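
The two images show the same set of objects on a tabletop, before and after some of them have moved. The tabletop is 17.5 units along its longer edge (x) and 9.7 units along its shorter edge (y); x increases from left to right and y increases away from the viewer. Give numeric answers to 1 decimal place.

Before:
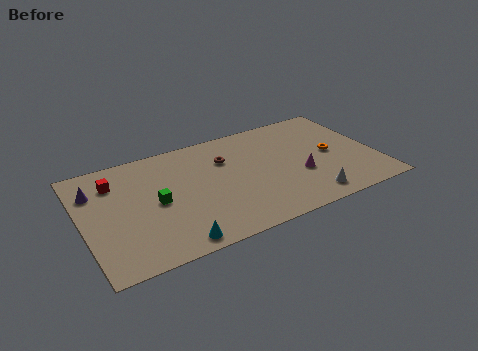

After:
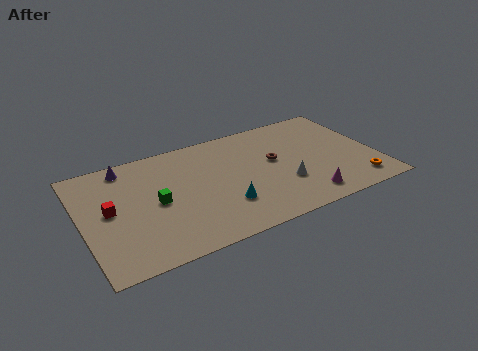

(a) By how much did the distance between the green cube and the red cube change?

-0.8

The distance was about 3.5 in the first image and 2.7 in the second, so they moved 0.8 units closer together.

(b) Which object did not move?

the green cube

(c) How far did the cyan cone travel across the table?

3.7

The cyan cone was near (4.9, 1.0) before and (8.1, 2.8) after, so it travelled √(3.2² + 1.8²) ≈ 3.7 units.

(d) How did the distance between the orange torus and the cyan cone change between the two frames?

-2.7

They were about 10.7 units apart before and 8.0 after — 2.7 units closer together.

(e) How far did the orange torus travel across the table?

3.4

The orange torus moved from about (14.9, 4.8) to (16.0, 1.6), a distance of √(1.1² + 3.2²) ≈ 3.4.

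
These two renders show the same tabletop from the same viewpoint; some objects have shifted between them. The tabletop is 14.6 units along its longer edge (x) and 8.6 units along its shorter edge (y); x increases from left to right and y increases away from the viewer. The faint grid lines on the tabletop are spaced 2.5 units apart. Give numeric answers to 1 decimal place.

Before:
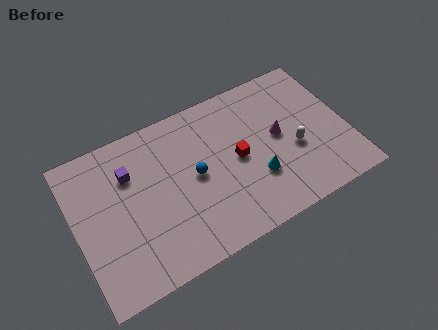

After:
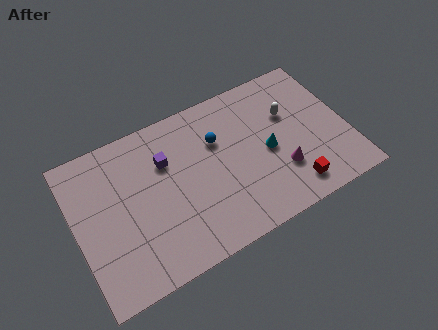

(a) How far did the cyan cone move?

1.4

From (9.5, 2.8) to (10.3, 4.0), the cyan cone covered √(0.8² + 1.2²) ≈ 1.4 units.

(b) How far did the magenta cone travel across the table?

2.0

From (11.0, 4.6) to (10.8, 2.6), the magenta cone covered √(0.2² + 2.0²) ≈ 2.0 units.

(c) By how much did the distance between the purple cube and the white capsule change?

-2.3

They were about 9.0 units apart before and 6.7 after — 2.3 units closer together.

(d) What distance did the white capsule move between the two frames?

2.1

The white capsule moved from about (11.7, 3.5) to (11.7, 5.6), a distance of √(0.0² + 2.1²) ≈ 2.1.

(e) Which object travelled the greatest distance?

the red cube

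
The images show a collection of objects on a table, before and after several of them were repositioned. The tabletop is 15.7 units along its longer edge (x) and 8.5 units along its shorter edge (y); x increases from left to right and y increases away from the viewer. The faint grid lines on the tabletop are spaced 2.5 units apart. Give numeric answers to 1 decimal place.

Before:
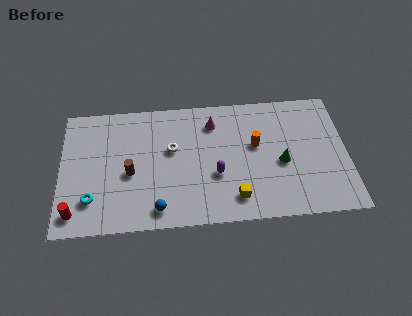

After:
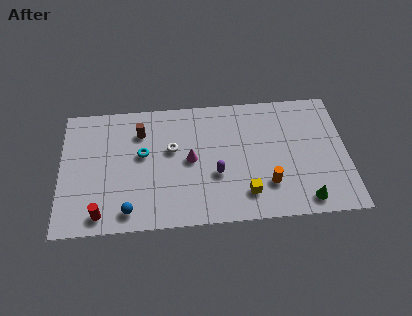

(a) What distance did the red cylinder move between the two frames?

1.4

From (0.8, 1.3) to (2.2, 1.1), the red cylinder covered √(1.4² + 0.2²) ≈ 1.4 units.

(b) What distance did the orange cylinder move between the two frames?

2.8

The orange cylinder was near (10.7, 5.0) before and (11.3, 2.3) after, so it travelled √(0.6² + 2.7²) ≈ 2.8 units.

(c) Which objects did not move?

the purple capsule and the white torus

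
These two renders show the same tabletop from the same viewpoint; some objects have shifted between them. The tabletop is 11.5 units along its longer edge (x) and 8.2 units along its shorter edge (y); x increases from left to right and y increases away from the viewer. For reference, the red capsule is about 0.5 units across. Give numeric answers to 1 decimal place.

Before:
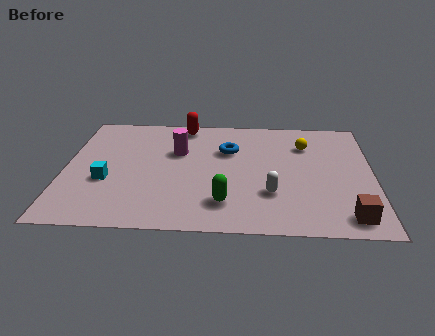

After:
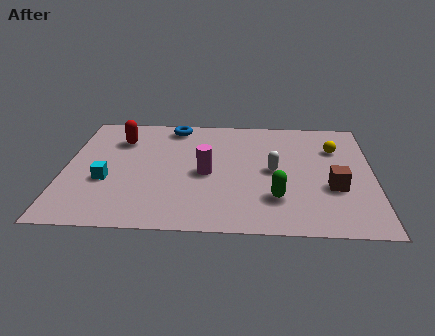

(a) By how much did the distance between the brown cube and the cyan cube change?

-0.7

They were about 9.1 units apart before and 8.4 after — 0.7 units closer together.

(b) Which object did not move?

the cyan cube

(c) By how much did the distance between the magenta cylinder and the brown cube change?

-2.8

The distance was about 7.6 in the first image and 4.8 in the second, so they moved 2.8 units closer together.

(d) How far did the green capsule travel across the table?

1.9

The green capsule was near (6.0, 1.8) before and (7.9, 2.2) after, so it travelled √(1.9² + 0.4²) ≈ 1.9 units.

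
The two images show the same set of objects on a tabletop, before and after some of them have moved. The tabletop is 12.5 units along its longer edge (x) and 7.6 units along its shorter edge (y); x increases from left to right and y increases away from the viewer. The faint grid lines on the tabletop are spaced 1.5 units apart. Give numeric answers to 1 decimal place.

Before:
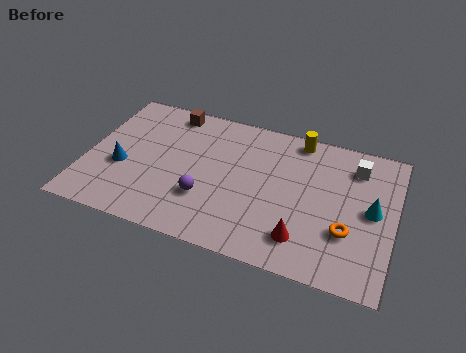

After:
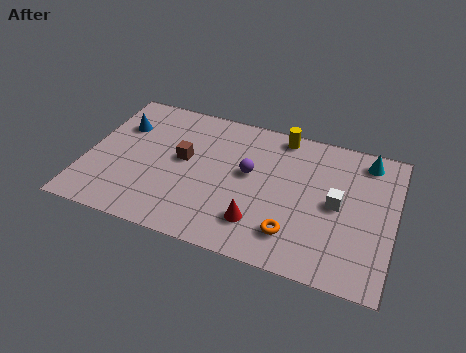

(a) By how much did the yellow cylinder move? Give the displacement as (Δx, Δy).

(-0.7, 0.0)

The yellow cylinder was at about (8.4, 6.8) and moved to about (7.7, 6.8).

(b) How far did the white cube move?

2.3

The white cube moved from about (10.8, 6.0) to (10.2, 3.8), a distance of √(0.6² + 2.2²) ≈ 2.3.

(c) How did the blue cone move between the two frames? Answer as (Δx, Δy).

(-0.3, 2.3)

The blue cone started near (1.5, 3.0) and ended near (1.2, 5.3).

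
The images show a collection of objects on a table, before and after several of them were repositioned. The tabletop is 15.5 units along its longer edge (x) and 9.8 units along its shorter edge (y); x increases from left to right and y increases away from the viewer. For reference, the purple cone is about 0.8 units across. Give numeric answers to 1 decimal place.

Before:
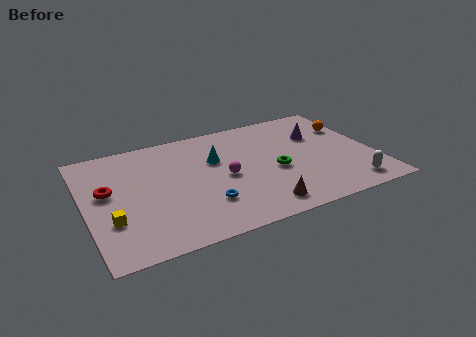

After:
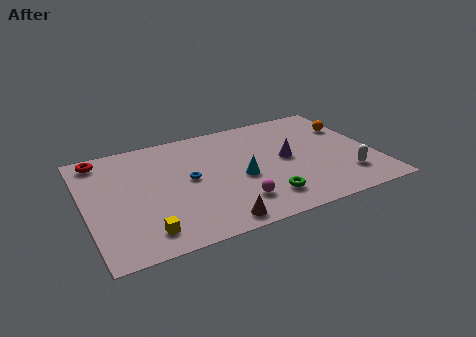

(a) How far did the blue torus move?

2.5

From (6.1, 2.7) to (5.5, 5.1), the blue torus covered √(0.6² + 2.4²) ≈ 2.5 units.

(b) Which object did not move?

the orange sphere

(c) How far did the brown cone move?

2.5

From (8.9, 1.4) to (6.4, 1.0), the brown cone covered √(2.5² + 0.4²) ≈ 2.5 units.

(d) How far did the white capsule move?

0.9

From (13.8, 1.4) to (13.7, 2.3), the white capsule covered √(0.1² + 0.9²) ≈ 0.9 units.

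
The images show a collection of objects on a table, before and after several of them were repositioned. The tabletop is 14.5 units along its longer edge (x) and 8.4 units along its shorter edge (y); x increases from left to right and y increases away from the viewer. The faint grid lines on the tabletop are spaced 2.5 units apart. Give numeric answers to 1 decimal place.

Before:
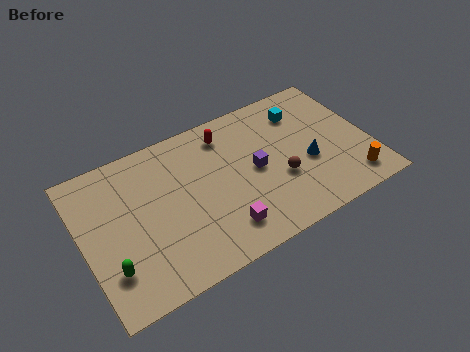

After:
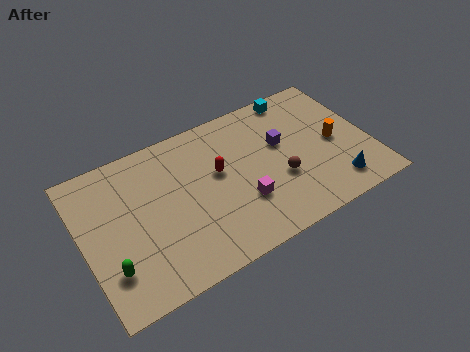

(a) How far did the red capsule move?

2.1

From (7.6, 6.9) to (6.9, 4.9), the red capsule covered √(0.7² + 2.0²) ≈ 2.1 units.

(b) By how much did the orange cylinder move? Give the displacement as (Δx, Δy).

(-0.4, 2.6)

From the two frames, the orange cylinder sits at roughly (13.2, 1.4) before and (12.8, 4.0) after.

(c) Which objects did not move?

the brown sphere and the green capsule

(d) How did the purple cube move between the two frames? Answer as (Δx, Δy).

(1.5, 0.9)

The purple cube was at about (8.7, 4.2) and moved to about (10.2, 5.1).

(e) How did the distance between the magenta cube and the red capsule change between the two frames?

-2.9

Before: roughly 5.3 units apart; after: 2.4. That's 2.9 units closer together.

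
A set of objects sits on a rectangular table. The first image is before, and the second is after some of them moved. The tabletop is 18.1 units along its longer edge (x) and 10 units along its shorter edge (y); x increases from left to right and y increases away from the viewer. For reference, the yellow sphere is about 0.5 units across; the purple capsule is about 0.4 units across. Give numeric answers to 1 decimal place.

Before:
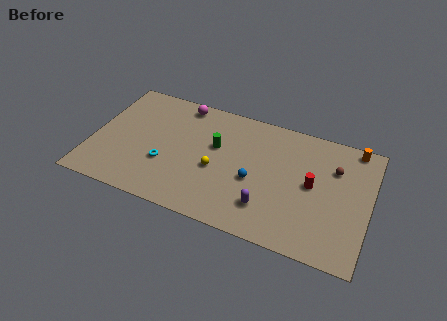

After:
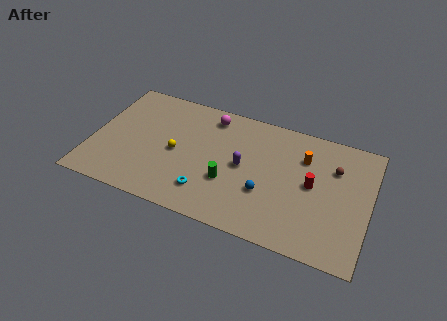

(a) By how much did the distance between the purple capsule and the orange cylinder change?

-4.1

They were about 8.4 units apart before and 4.3 after — 4.1 units closer together.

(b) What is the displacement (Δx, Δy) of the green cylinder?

(1.1, -2.6)

The green cylinder was at about (8.0, 6.1) and moved to about (9.1, 3.5).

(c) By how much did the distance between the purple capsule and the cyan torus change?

-3.3

They were about 6.9 units apart before and 3.6 after — 3.3 units closer together.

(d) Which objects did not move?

the red cylinder and the brown sphere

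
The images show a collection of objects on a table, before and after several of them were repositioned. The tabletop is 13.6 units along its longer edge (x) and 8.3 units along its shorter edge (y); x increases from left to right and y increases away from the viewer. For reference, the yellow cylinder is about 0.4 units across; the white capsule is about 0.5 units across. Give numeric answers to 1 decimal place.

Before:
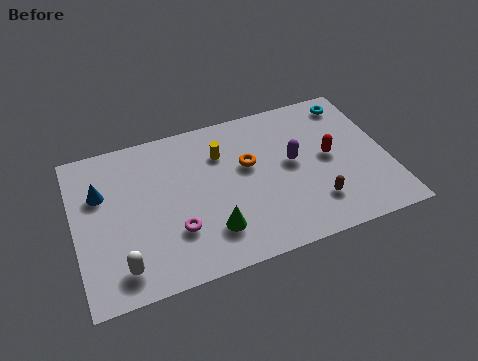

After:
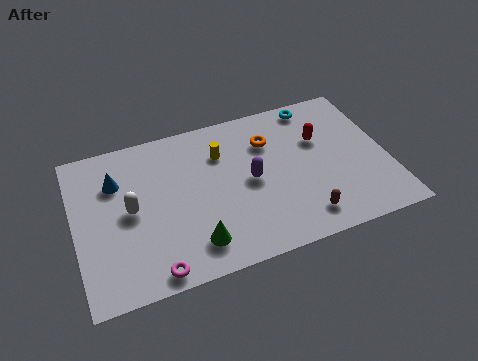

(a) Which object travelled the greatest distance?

the white capsule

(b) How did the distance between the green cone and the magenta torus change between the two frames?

+0.4

Before: roughly 1.6 units apart; after: 2.0. That's 0.4 units further apart.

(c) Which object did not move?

the yellow cylinder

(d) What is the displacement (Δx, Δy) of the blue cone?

(0.7, 0.4)

The blue cone started near (1.2, 5.5) and ended near (1.9, 5.9).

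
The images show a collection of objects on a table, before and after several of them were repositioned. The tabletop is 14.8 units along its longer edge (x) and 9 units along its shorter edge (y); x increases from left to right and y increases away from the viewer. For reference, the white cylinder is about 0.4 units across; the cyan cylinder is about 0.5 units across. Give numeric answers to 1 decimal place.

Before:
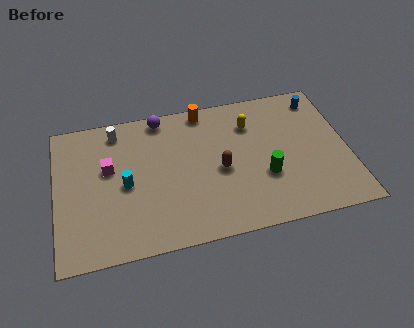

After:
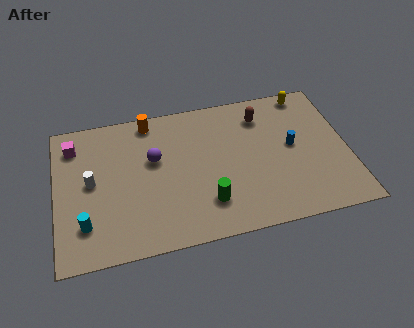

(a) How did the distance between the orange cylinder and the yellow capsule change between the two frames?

+5.4

The distance was about 2.7 in the first image and 8.1 in the second, so they moved 5.4 units further apart.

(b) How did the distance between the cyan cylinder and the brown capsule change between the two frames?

+5.6

Before: roughly 4.8 units apart; after: 10.4. That's 5.6 units further apart.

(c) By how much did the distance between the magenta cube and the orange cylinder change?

-1.7

Before: roughly 5.7 units apart; after: 4.0. That's 1.7 units closer together.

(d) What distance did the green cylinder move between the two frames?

3.2

The green cylinder moved from about (10.5, 3.2) to (7.5, 2.2), a distance of √(3.0² + 1.0²) ≈ 3.2.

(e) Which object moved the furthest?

the brown capsule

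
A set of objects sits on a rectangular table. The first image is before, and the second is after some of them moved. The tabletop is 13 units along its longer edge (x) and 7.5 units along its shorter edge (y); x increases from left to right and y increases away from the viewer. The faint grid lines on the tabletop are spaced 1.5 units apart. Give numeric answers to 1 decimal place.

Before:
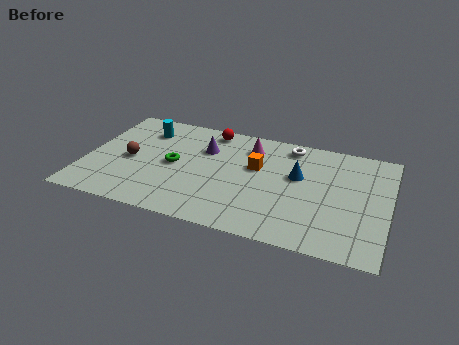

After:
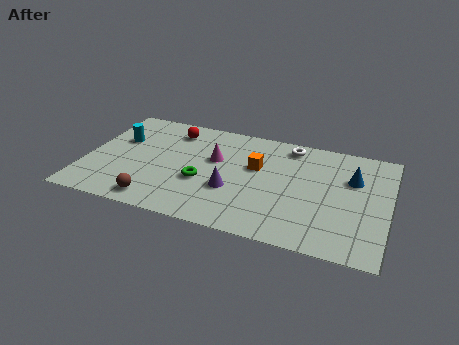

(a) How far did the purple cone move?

2.9

From (5.0, 5.2) to (6.4, 2.7), the purple cone covered √(1.4² + 2.5²) ≈ 2.9 units.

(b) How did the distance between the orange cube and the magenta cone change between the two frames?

+0.4

Before: roughly 1.4 units apart; after: 1.8. That's 0.4 units further apart.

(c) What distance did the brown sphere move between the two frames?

2.9

The brown sphere moved from about (1.9, 3.5) to (3.3, 1.0), a distance of √(1.4² + 2.5²) ≈ 2.9.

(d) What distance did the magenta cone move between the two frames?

1.9

The magenta cone was near (6.9, 5.9) before and (5.5, 4.6) after, so it travelled √(1.4² + 1.3²) ≈ 1.9 units.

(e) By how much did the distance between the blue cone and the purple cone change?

+1.3

Before: roughly 4.2 units apart; after: 5.5. That's 1.3 units further apart.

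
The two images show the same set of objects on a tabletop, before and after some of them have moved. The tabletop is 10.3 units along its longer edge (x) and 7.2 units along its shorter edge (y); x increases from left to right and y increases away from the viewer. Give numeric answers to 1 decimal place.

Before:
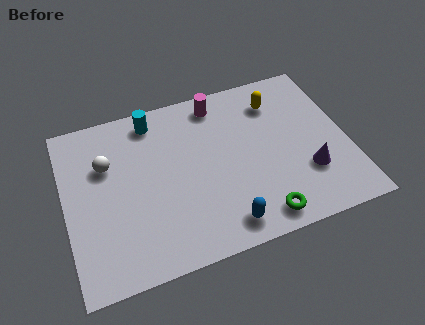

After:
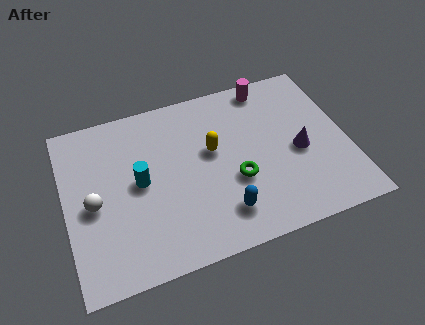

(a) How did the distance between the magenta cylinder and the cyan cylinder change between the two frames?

+3.3

They were about 2.4 units apart before and 5.7 after — 3.3 units further apart.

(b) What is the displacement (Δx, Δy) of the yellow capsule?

(-2.5, -1.4)

From the two frames, the yellow capsule sits at roughly (7.9, 5.6) before and (5.4, 4.2) after.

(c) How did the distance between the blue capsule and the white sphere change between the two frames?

-0.6

The distance was about 5.4 in the first image and 4.8 in the second, so they moved 0.6 units closer together.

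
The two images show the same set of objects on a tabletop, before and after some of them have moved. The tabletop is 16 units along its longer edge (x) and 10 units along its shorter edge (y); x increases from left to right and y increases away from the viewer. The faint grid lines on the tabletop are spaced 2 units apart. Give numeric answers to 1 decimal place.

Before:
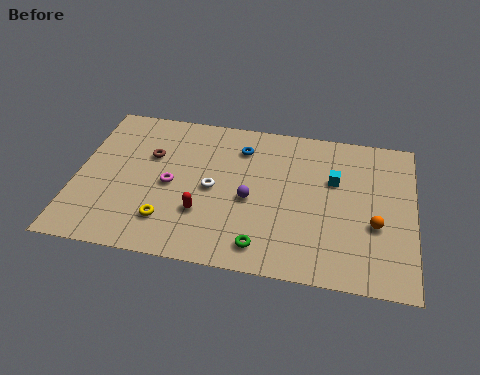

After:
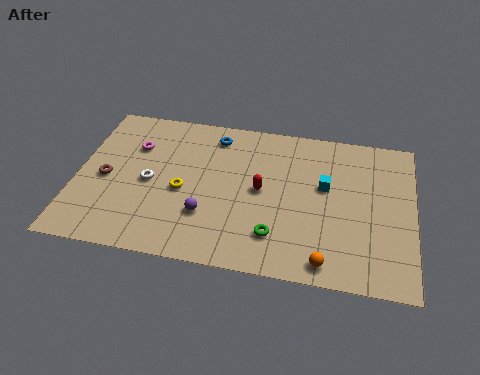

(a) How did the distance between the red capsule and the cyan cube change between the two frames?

-3.8

The distance was about 6.9 in the first image and 3.1 in the second, so they moved 3.8 units closer together.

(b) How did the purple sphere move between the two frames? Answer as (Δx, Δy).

(-2.0, -1.4)

The purple sphere started near (8.3, 4.4) and ended near (6.3, 3.0).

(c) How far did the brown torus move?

2.8

The brown torus moved from about (3.4, 6.5) to (1.4, 4.6), a distance of √(2.0² + 1.9²) ≈ 2.8.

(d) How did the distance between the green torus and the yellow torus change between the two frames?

+0.4

Before: roughly 4.6 units apart; after: 5.0. That's 0.4 units further apart.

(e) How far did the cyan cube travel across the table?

0.6

The cyan cube was near (12.2, 6.4) before and (11.8, 5.9) after, so it travelled √(0.4² + 0.5²) ≈ 0.6 units.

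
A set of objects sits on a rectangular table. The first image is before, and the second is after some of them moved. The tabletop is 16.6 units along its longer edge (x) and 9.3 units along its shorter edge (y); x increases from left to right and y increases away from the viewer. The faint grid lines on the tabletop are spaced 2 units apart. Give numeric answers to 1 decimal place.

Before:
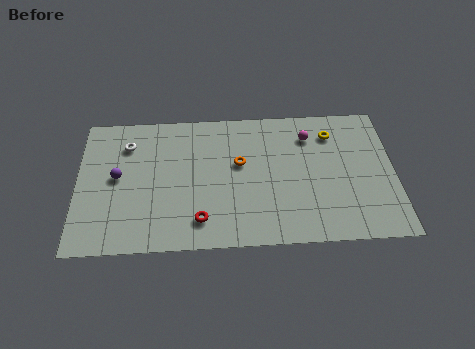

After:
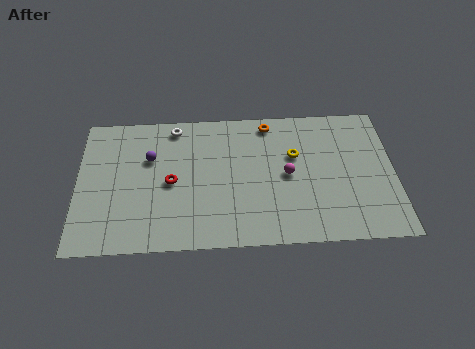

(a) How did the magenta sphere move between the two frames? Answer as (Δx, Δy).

(-1.2, -2.6)

The magenta sphere was at about (12.2, 7.2) and moved to about (11.0, 4.6).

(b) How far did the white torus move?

2.7

The white torus was near (2.6, 7.1) before and (5.1, 8.2) after, so it travelled √(2.5² + 1.1²) ≈ 2.7 units.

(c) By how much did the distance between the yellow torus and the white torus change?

-4.1

The distance was about 10.8 in the first image and 6.7 in the second, so they moved 4.1 units closer together.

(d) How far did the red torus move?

3.0

The red torus moved from about (6.4, 1.8) to (4.9, 4.4), a distance of √(1.5² + 2.6²) ≈ 3.0.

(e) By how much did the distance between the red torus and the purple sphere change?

-3.3

The distance was about 5.3 in the first image and 2.0 in the second, so they moved 3.3 units closer together.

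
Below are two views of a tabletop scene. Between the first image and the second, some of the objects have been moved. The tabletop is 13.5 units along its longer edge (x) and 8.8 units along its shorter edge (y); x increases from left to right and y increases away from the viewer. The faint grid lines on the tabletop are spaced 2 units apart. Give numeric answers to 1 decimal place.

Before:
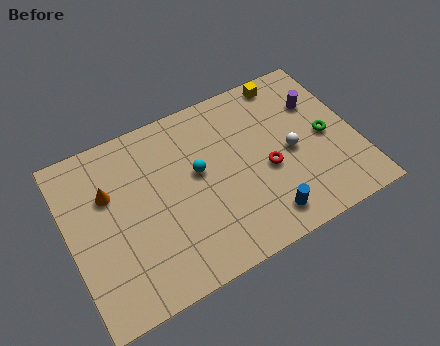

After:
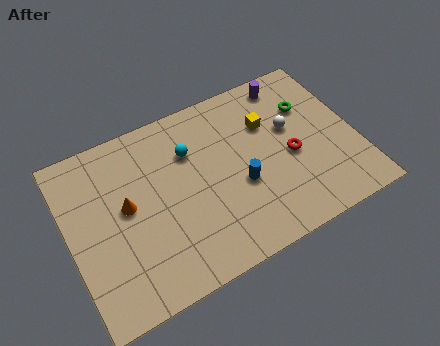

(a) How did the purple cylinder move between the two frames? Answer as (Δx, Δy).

(-1.1, 1.6)

The purple cylinder started near (12.0, 6.1) and ended near (10.9, 7.7).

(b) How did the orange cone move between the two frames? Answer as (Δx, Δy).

(0.7, -1.0)

The orange cone started near (2.0, 5.8) and ended near (2.7, 4.8).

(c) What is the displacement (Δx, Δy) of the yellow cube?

(-1.2, -1.9)

The yellow cube started near (10.8, 7.9) and ended near (9.6, 6.0).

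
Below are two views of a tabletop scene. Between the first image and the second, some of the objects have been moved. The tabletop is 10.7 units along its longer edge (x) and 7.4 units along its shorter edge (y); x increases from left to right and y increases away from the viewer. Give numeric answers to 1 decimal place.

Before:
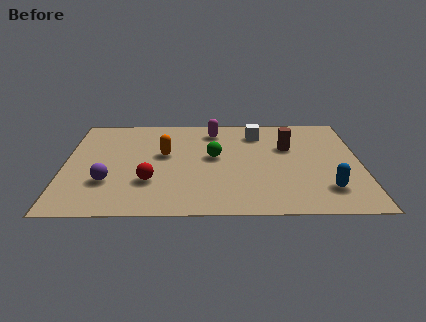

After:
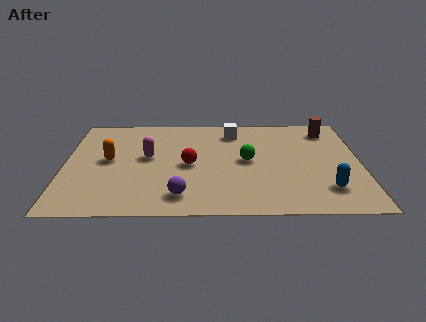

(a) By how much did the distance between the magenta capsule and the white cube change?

+2.0

They were about 1.6 units apart before and 3.6 after — 2.0 units further apart.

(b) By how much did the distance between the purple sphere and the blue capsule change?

-2.6

The distance was about 7.8 in the first image and 5.2 in the second, so they moved 2.6 units closer together.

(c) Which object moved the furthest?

the magenta capsule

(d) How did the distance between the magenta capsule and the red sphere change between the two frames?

-2.8

Before: roughly 4.4 units apart; after: 1.6. That's 2.8 units closer together.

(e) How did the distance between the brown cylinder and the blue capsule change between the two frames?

+1.0

They were about 3.4 units apart before and 4.4 after — 1.0 units further apart.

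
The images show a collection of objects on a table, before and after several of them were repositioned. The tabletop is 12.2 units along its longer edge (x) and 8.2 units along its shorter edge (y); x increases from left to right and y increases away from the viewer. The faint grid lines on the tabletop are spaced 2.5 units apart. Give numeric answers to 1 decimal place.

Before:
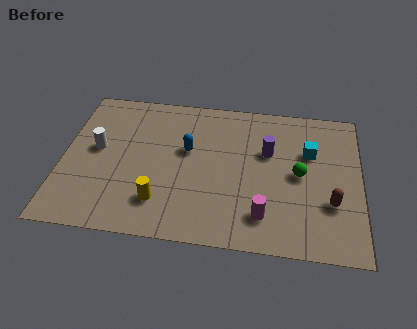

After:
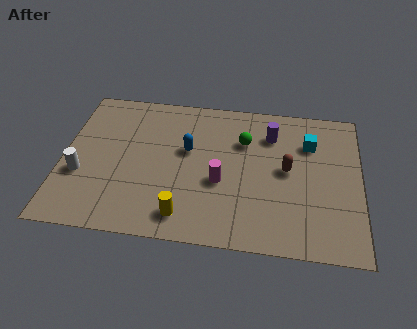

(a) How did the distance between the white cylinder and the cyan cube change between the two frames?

+1.0

The distance was about 8.7 in the first image and 9.7 in the second, so they moved 1.0 units further apart.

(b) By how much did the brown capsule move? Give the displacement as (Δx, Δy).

(-1.8, 1.6)

The brown capsule started near (11.0, 2.7) and ended near (9.2, 4.3).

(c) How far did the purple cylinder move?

1.0

From (8.4, 5.2) to (8.5, 6.2), the purple cylinder covered √(0.1² + 1.0²) ≈ 1.0 units.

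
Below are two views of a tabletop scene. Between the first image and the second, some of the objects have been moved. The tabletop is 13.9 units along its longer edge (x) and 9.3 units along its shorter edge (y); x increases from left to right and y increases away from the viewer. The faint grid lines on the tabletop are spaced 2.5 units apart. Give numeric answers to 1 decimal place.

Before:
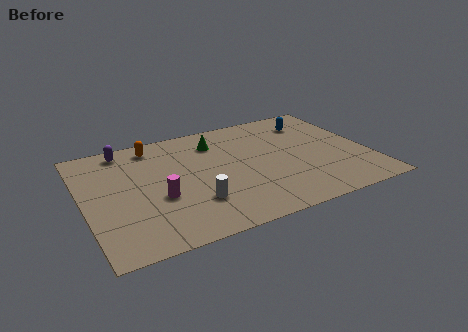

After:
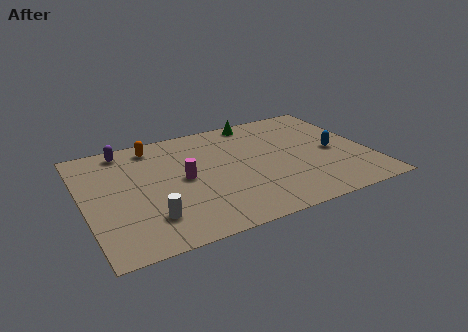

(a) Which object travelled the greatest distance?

the blue capsule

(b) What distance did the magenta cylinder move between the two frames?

1.7

The magenta cylinder was near (3.5, 3.6) before and (4.8, 4.7) after, so it travelled √(1.3² + 1.1²) ≈ 1.7 units.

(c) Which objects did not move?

the orange capsule and the purple capsule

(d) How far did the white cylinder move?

2.2

The white cylinder was near (5.1, 2.6) before and (2.9, 2.2) after, so it travelled √(2.2² + 0.4²) ≈ 2.2 units.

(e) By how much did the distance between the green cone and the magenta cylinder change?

+0.7

Before: roughly 4.8 units apart; after: 5.5. That's 0.7 units further apart.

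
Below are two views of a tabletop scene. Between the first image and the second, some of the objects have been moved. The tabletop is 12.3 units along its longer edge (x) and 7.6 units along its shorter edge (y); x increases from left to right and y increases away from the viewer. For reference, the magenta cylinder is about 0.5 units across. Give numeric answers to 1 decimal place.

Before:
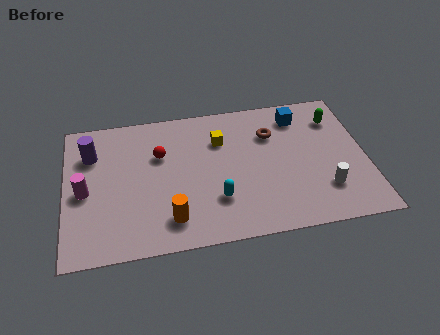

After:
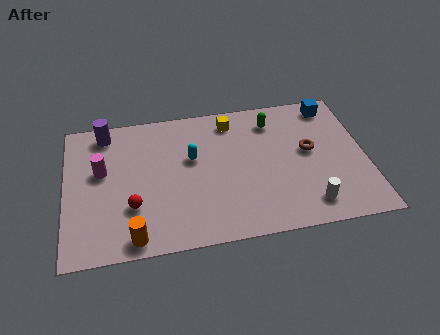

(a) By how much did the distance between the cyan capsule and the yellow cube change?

-0.7

They were about 3.2 units apart before and 2.5 after — 0.7 units closer together.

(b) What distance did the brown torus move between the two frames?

1.9

The brown torus was near (8.5, 5.4) before and (10.0, 4.2) after, so it travelled √(1.5² + 1.2²) ≈ 1.9 units.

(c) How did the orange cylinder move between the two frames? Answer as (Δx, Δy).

(-1.5, -0.7)

The orange cylinder was at about (4.2, 1.5) and moved to about (2.7, 0.8).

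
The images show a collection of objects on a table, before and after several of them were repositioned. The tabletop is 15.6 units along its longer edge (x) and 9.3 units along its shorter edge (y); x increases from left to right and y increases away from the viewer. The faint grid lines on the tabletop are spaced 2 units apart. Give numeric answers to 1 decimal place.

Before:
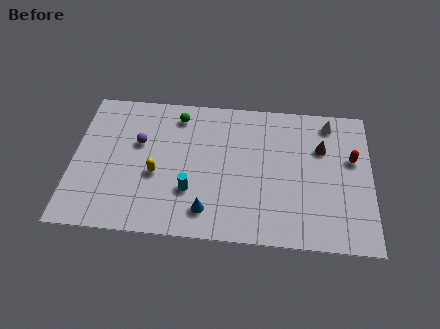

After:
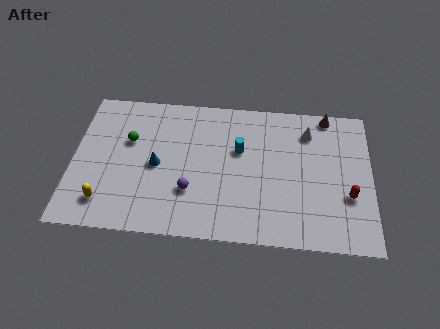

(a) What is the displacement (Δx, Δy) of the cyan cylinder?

(2.5, 2.9)

The cyan cylinder started near (6.2, 2.9) and ended near (8.7, 5.8).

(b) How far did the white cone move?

1.3

From (13.4, 8.0) to (12.3, 7.3), the white cone covered √(1.1² + 0.7²) ≈ 1.3 units.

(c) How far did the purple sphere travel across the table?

4.0

The purple sphere moved from about (3.4, 5.8) to (6.2, 2.9), a distance of √(2.8² + 2.9²) ≈ 4.0.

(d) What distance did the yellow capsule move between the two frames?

3.3

From (4.4, 3.8) to (1.8, 1.8), the yellow capsule covered √(2.6² + 2.0²) ≈ 3.3 units.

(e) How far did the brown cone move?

2.2

From (13.0, 6.3) to (13.3, 8.5), the brown cone covered √(0.3² + 2.2²) ≈ 2.2 units.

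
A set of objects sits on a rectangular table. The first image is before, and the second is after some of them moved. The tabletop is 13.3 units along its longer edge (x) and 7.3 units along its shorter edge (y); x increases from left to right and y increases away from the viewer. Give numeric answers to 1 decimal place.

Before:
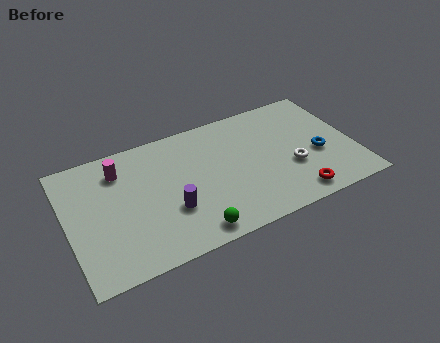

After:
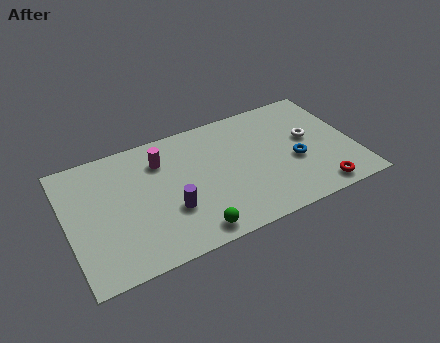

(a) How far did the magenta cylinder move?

1.9

The magenta cylinder was near (2.6, 5.7) before and (4.5, 5.5) after, so it travelled √(1.9² + 0.2²) ≈ 1.9 units.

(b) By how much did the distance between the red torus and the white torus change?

+1.5

The distance was about 1.7 in the first image and 3.2 in the second, so they moved 1.5 units further apart.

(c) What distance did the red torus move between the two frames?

1.1

From (10.2, 1.0) to (11.3, 0.9), the red torus covered √(1.1² + 0.1²) ≈ 1.1 units.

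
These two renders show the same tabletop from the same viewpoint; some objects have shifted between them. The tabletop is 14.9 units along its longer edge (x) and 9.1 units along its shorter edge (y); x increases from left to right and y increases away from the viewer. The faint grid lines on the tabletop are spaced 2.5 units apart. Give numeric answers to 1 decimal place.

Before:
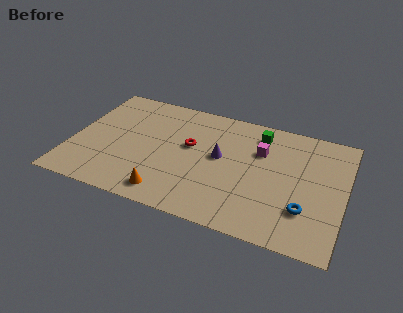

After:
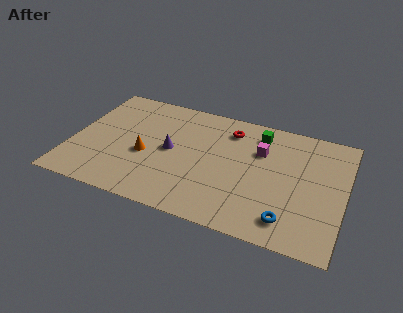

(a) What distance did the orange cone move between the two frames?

2.9

From (5.6, 1.3) to (4.1, 3.8), the orange cone covered √(1.5² + 2.5²) ≈ 2.9 units.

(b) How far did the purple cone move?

2.7

From (8.1, 5.0) to (5.4, 4.6), the purple cone covered √(2.7² + 0.4²) ≈ 2.7 units.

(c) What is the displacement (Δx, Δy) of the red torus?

(2.0, 2.0)

The red torus was at about (6.4, 5.3) and moved to about (8.4, 7.3).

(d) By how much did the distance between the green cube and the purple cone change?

+2.3

The distance was about 3.1 in the first image and 5.4 in the second, so they moved 2.3 units further apart.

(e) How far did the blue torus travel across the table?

1.3

From (12.9, 2.6) to (12.1, 1.6), the blue torus covered √(0.8² + 1.0²) ≈ 1.3 units.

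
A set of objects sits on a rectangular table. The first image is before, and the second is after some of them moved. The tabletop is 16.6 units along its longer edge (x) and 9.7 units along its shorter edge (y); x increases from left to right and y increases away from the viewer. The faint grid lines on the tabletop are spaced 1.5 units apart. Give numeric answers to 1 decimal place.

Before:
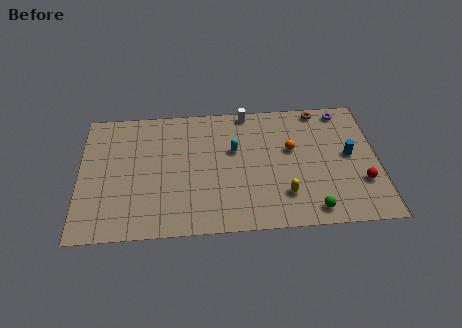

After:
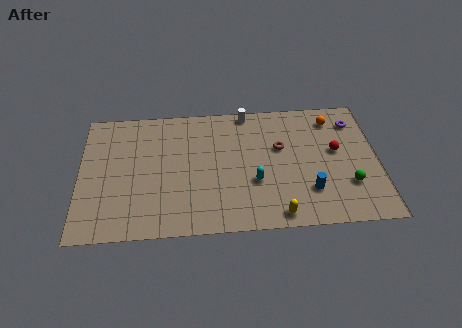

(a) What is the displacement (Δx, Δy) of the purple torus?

(0.6, -0.9)

The purple torus started near (14.8, 8.6) and ended near (15.4, 7.7).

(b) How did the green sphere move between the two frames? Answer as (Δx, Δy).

(2.1, 1.7)

The green sphere started near (12.8, 1.2) and ended near (14.9, 2.9).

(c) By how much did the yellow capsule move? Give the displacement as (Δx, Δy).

(-0.4, -1.4)

The yellow capsule was at about (11.3, 2.4) and moved to about (10.9, 1.0).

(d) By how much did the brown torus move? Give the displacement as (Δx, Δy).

(-2.3, -2.8)

From the two frames, the brown torus sits at roughly (13.5, 8.8) before and (11.2, 6.0) after.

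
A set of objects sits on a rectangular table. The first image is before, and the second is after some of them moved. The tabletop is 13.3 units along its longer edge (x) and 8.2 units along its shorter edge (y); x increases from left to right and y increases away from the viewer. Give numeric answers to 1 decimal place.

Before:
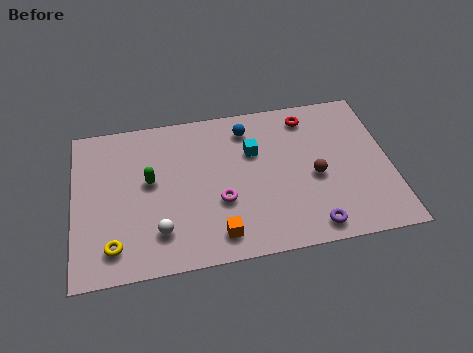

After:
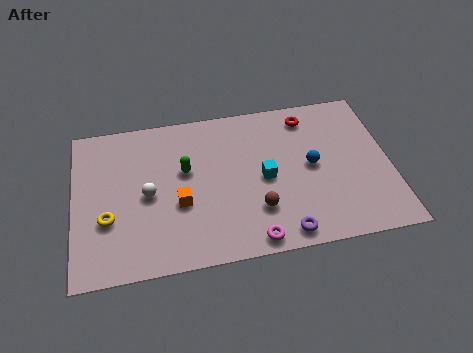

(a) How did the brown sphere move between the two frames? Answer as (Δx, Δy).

(-2.5, -1.3)

The brown sphere was at about (10.1, 3.6) and moved to about (7.6, 2.3).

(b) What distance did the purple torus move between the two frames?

1.2

The purple torus moved from about (9.8, 1.0) to (8.6, 0.9), a distance of √(1.2² + 0.1²) ≈ 1.2.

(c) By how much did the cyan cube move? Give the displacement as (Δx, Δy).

(0.4, -1.5)

The cyan cube started near (7.6, 5.4) and ended near (8.0, 3.9).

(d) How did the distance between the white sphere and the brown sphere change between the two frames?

-2.0

Before: roughly 6.8 units apart; after: 4.8. That's 2.0 units closer together.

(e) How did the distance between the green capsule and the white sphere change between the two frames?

-0.8

The distance was about 2.7 in the first image and 1.9 in the second, so they moved 0.8 units closer together.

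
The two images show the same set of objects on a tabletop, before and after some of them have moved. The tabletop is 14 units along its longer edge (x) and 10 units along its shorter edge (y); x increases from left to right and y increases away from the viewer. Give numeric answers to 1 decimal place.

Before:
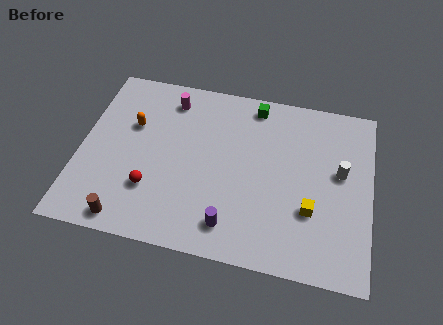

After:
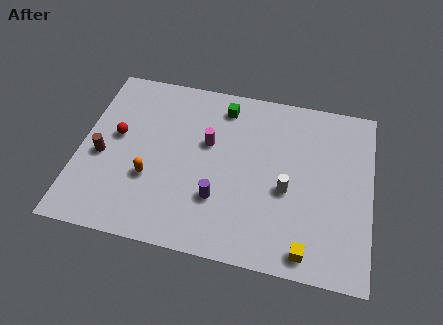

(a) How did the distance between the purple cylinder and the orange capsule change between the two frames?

-3.6

They were about 6.9 units apart before and 3.3 after — 3.6 units closer together.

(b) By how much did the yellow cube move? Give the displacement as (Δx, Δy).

(-0.1, -2.2)

The yellow cube was at about (11.2, 3.3) and moved to about (11.1, 1.1).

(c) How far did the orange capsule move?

3.1

The orange capsule moved from about (2.4, 6.4) to (3.5, 3.5), a distance of √(1.1² + 2.9²) ≈ 3.1.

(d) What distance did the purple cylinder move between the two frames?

1.5

From (7.5, 1.7) to (6.8, 3.0), the purple cylinder covered √(0.7² + 1.3²) ≈ 1.5 units.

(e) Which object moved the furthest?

the brown cylinder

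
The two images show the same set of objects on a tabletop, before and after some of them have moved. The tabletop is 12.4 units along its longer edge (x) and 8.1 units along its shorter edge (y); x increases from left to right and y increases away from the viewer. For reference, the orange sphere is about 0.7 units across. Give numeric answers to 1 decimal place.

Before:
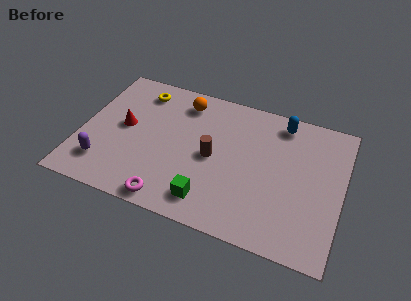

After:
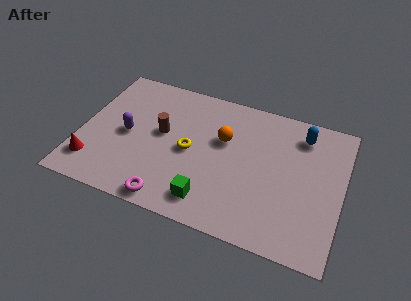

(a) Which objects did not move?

the green cube and the magenta torus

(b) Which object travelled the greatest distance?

the yellow torus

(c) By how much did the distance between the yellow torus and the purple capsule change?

-2.0

They were about 5.0 units apart before and 3.0 after — 2.0 units closer together.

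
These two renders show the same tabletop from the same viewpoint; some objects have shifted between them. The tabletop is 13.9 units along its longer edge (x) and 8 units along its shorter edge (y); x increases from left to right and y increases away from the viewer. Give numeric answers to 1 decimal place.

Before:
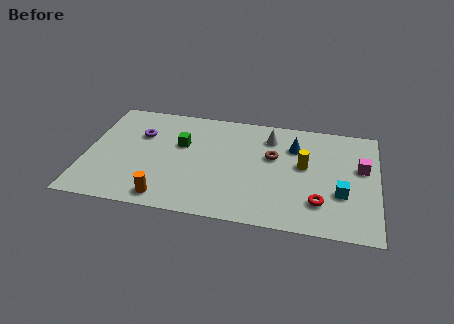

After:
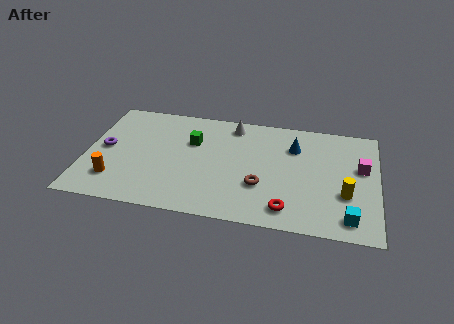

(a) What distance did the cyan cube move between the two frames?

1.6

From (12.2, 2.8) to (12.6, 1.2), the cyan cube covered √(0.4² + 1.6²) ≈ 1.6 units.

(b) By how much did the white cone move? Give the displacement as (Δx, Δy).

(-1.8, 0.6)

The white cone was at about (8.7, 6.3) and moved to about (6.9, 6.9).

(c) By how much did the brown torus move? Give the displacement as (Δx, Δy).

(-0.5, -2.2)

The brown torus was at about (8.9, 4.9) and moved to about (8.4, 2.7).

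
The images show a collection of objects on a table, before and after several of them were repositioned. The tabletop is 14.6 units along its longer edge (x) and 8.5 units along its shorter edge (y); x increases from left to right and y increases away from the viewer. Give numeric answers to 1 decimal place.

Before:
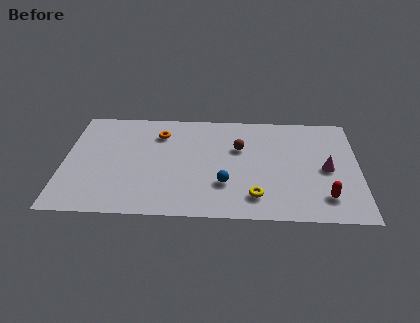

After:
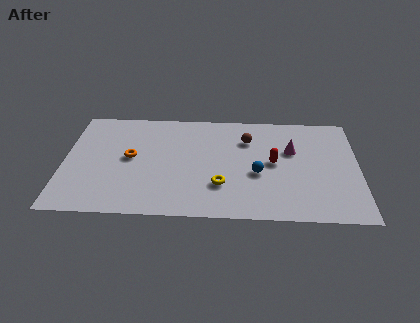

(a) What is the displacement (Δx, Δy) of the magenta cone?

(-1.7, 1.4)

The magenta cone was at about (13.0, 4.0) and moved to about (11.3, 5.4).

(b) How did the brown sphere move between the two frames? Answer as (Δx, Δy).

(0.4, 0.7)

The brown sphere was at about (8.7, 5.5) and moved to about (9.1, 6.2).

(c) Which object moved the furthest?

the red capsule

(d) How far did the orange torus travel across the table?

2.4

The orange torus was near (4.7, 6.5) before and (3.3, 4.5) after, so it travelled √(1.4² + 2.0²) ≈ 2.4 units.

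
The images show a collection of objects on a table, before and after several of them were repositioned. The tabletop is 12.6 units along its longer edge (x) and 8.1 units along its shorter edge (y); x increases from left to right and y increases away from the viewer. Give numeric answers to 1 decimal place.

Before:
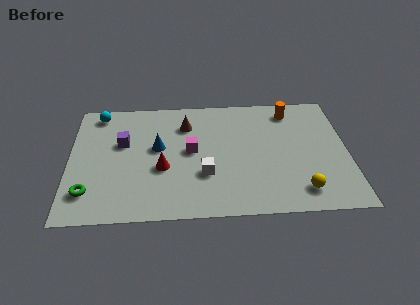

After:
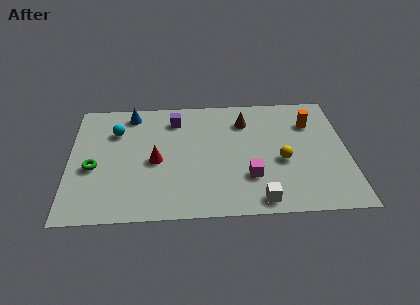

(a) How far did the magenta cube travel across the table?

3.2

The magenta cube was near (5.5, 4.3) before and (8.1, 2.4) after, so it travelled √(2.6² + 1.9²) ≈ 3.2 units.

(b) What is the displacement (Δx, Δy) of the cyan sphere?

(0.8, -1.3)

The cyan sphere was at about (1.3, 7.1) and moved to about (2.1, 5.8).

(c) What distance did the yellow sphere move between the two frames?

2.2

The yellow sphere was near (10.4, 1.4) before and (9.6, 3.4) after, so it travelled √(0.8² + 2.0²) ≈ 2.2 units.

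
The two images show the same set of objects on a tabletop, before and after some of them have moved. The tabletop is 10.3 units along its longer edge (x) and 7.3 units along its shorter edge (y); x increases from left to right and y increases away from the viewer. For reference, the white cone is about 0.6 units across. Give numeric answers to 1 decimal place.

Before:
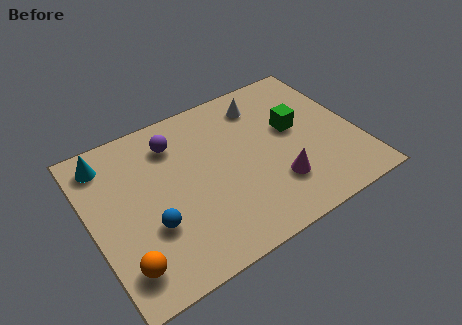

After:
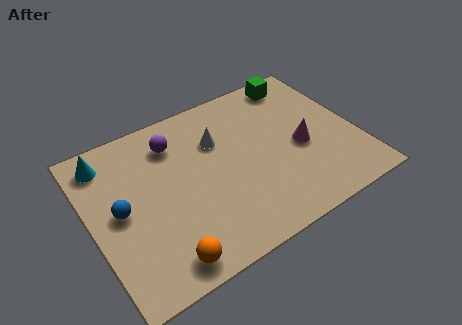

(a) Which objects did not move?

the purple sphere and the cyan cone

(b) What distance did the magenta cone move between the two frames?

1.7

From (6.9, 2.0) to (8.1, 3.2), the magenta cone covered √(1.2² + 1.2²) ≈ 1.7 units.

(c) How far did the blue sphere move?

1.6

The blue sphere was near (2.1, 2.5) before and (1.1, 3.7) after, so it travelled √(1.0² + 1.2²) ≈ 1.6 units.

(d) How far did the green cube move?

2.3

The green cube was near (8.0, 4.2) before and (8.6, 6.4) after, so it travelled √(0.6² + 2.2²) ≈ 2.3 units.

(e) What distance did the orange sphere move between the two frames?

1.5

From (0.9, 1.4) to (2.3, 0.9), the orange sphere covered √(1.4² + 0.5²) ≈ 1.5 units.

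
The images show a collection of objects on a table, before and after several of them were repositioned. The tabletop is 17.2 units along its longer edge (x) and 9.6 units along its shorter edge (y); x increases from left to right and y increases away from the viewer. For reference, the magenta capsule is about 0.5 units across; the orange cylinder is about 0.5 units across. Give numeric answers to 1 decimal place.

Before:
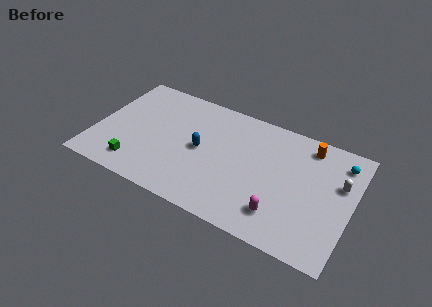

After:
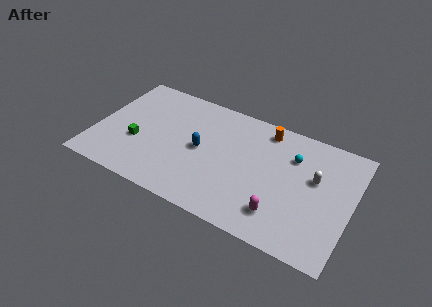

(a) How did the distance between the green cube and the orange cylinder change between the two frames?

-3.2

The distance was about 12.7 in the first image and 9.5 in the second, so they moved 3.2 units closer together.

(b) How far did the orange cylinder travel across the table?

2.9

From (14.0, 8.2) to (11.1, 8.3), the orange cylinder covered √(2.9² + 0.1²) ≈ 2.9 units.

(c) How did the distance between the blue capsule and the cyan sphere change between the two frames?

-3.2

They were about 9.6 units apart before and 6.4 after — 3.2 units closer together.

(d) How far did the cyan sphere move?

3.2

From (16.2, 7.8) to (13.1, 6.9), the cyan sphere covered √(3.1² + 0.9²) ≈ 3.2 units.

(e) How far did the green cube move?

1.9

The green cube moved from about (3.1, 1.7) to (2.9, 3.6), a distance of √(0.2² + 1.9²) ≈ 1.9.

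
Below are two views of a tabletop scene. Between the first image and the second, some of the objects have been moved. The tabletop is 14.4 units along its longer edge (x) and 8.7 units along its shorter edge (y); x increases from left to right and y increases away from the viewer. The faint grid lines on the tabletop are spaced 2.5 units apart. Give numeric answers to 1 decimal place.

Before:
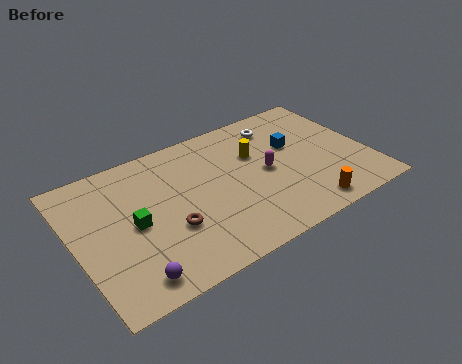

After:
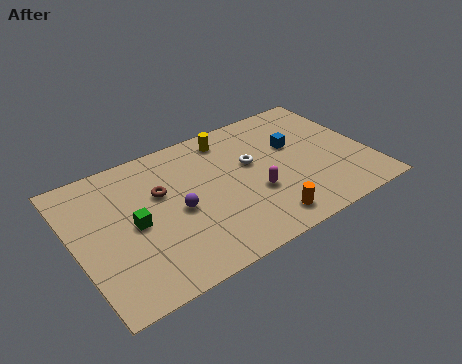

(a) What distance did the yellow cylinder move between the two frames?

2.0

From (9.1, 5.7) to (8.0, 7.4), the yellow cylinder covered √(1.1² + 1.7²) ≈ 2.0 units.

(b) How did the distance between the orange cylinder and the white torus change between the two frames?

-2.1

Before: roughly 6.0 units apart; after: 3.9. That's 2.1 units closer together.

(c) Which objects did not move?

the blue cube and the green cube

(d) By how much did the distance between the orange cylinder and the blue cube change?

+0.4

The distance was about 4.3 in the first image and 4.7 in the second, so they moved 0.4 units further apart.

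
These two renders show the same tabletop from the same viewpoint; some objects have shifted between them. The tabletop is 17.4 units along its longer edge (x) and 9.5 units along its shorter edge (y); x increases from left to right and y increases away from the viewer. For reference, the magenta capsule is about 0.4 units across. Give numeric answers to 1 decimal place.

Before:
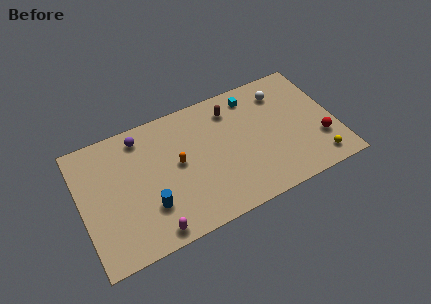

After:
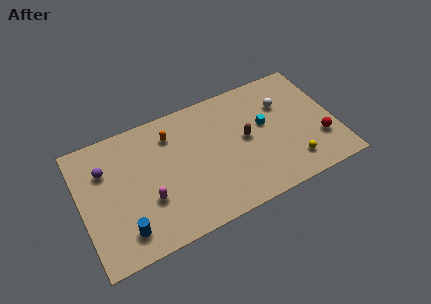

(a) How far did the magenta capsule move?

2.3

The magenta capsule moved from about (4.4, 1.0) to (4.4, 3.3), a distance of √(0.0² + 2.3²) ≈ 2.3.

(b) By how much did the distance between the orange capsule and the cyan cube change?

+0.4

They were about 6.2 units apart before and 6.6 after — 0.4 units further apart.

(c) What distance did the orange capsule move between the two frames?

2.3

The orange capsule moved from about (6.6, 5.1) to (6.4, 7.4), a distance of √(0.2² + 2.3²) ≈ 2.3.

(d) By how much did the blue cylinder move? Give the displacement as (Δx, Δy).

(-1.8, -1.0)

The blue cylinder was at about (4.4, 2.8) and moved to about (2.6, 1.8).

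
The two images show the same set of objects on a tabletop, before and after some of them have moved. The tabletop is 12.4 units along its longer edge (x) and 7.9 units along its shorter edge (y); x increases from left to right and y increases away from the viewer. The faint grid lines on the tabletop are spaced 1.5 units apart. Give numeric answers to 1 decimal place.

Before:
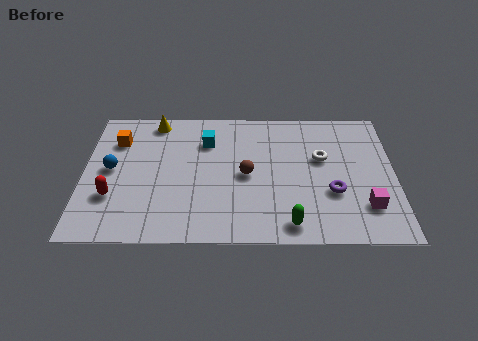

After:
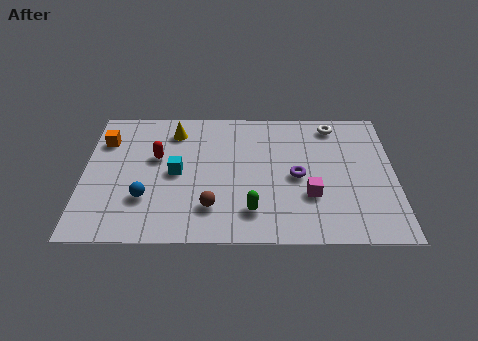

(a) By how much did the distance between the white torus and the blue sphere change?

+0.3

Before: roughly 8.4 units apart; after: 8.7. That's 0.3 units further apart.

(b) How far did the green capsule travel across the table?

1.7

The green capsule was near (8.2, 1.0) before and (6.7, 1.7) after, so it travelled √(1.5² + 0.7²) ≈ 1.7 units.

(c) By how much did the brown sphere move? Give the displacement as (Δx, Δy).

(-1.4, -1.9)

The brown sphere started near (6.5, 3.8) and ended near (5.1, 1.9).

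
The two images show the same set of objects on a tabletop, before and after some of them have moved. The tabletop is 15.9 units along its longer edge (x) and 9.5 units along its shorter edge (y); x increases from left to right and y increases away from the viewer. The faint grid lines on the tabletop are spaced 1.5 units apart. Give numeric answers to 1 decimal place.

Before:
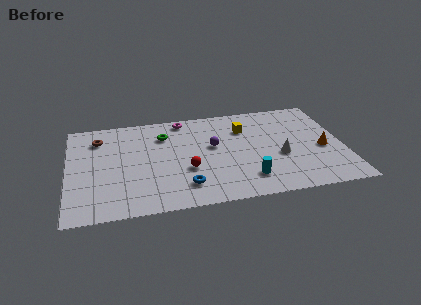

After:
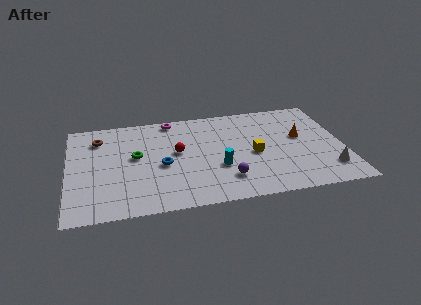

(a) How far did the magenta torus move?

0.7

The magenta torus moved from about (6.8, 8.5) to (6.1, 8.6), a distance of √(0.7² + 0.1²) ≈ 0.7.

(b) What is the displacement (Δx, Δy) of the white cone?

(2.7, -1.7)

The white cone started near (12.2, 3.8) and ended near (14.9, 2.1).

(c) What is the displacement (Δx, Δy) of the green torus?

(-1.7, -1.8)

From the two frames, the green torus sits at roughly (5.6, 7.1) before and (3.9, 5.3) after.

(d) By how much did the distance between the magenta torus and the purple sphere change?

+3.6

Before: roughly 3.4 units apart; after: 7.0. That's 3.6 units further apart.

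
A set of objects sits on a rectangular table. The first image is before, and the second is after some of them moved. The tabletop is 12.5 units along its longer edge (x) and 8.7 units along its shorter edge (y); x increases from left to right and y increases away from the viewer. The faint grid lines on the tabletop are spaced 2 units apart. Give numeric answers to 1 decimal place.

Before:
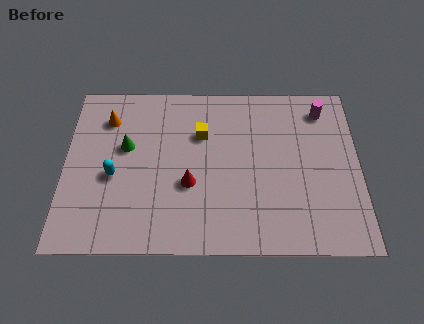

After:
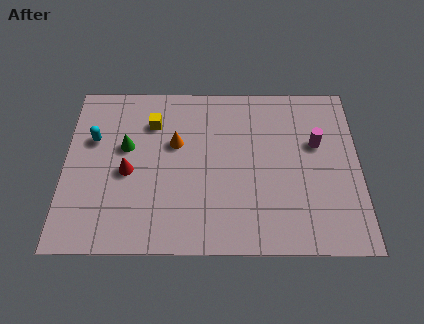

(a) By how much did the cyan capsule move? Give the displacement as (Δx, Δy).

(-0.9, 1.9)

The cyan capsule started near (2.1, 3.7) and ended near (1.2, 5.6).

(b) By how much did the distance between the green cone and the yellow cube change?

-1.6

They were about 3.3 units apart before and 1.7 after — 1.6 units closer together.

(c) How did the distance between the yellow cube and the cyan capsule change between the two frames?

-1.6

Before: roughly 4.3 units apart; after: 2.7. That's 1.6 units closer together.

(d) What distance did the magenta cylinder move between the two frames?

1.8

From (11.0, 7.2) to (10.7, 5.4), the magenta cylinder covered √(0.3² + 1.8²) ≈ 1.8 units.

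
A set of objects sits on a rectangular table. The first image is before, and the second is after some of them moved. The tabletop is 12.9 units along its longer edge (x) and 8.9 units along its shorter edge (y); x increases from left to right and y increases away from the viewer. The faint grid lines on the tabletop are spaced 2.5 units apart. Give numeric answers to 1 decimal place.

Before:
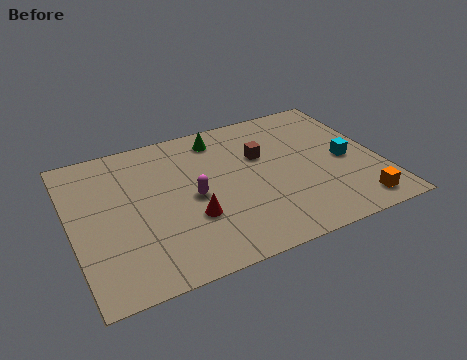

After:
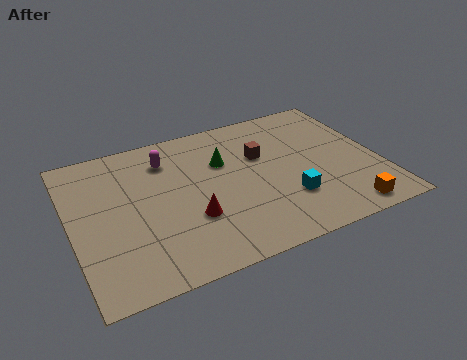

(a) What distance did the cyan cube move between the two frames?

3.1

The cyan cube was near (11.5, 4.1) before and (8.8, 2.6) after, so it travelled √(2.7² + 1.5²) ≈ 3.1 units.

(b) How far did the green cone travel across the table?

1.6

The green cone moved from about (6.5, 7.5) to (6.5, 5.9), a distance of √(0.0² + 1.6²) ≈ 1.6.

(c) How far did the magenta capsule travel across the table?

2.8

From (5.0, 4.2) to (4.2, 6.9), the magenta capsule covered √(0.8² + 2.7²) ≈ 2.8 units.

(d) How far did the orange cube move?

0.5

From (11.5, 1.2) to (11.0, 1.0), the orange cube covered √(0.5² + 0.2²) ≈ 0.5 units.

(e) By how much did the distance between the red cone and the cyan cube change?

-2.8

The distance was about 6.8 in the first image and 4.0 in the second, so they moved 2.8 units closer together.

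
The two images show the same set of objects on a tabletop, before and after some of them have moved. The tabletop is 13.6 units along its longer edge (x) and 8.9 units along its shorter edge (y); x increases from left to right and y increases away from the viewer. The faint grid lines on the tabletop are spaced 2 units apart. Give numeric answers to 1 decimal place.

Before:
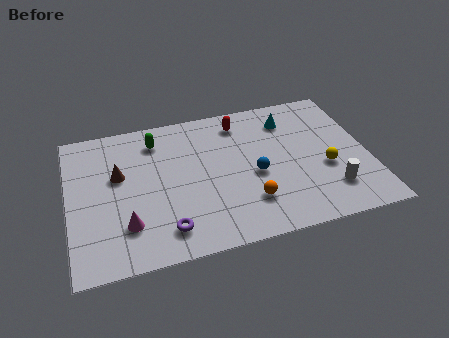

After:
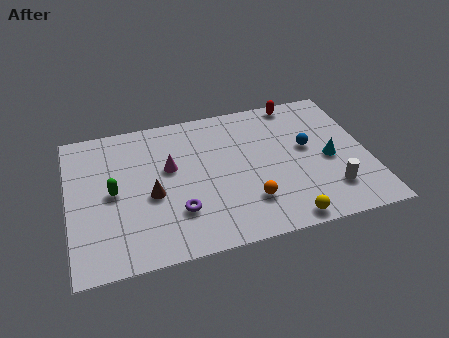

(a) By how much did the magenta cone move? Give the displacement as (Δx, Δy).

(2.1, 3.0)

From the two frames, the magenta cone sits at roughly (2.5, 2.3) before and (4.6, 5.3) after.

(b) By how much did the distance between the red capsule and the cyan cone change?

+2.0

The distance was about 2.2 in the first image and 4.2 in the second, so they moved 2.0 units further apart.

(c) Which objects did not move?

the orange sphere and the white cylinder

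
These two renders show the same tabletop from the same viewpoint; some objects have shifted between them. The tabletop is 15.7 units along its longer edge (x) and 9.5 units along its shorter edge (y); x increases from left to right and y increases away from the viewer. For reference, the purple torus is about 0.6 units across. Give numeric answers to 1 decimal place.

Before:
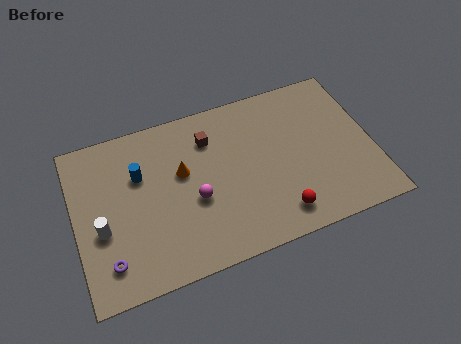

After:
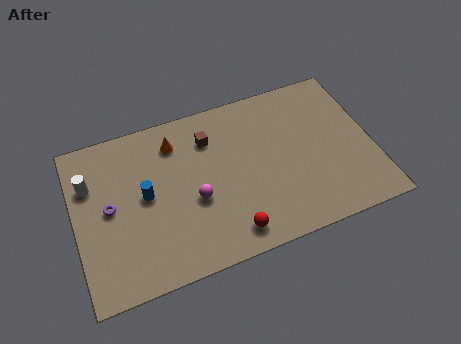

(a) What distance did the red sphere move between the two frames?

2.6

From (10.4, 1.6) to (7.8, 1.4), the red sphere covered √(2.6² + 0.2²) ≈ 2.6 units.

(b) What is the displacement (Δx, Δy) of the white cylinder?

(-0.4, 2.8)

The white cylinder started near (1.3, 3.8) and ended near (0.9, 6.6).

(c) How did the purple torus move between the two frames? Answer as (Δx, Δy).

(0.3, 3.0)

From the two frames, the purple torus sits at roughly (1.5, 1.9) before and (1.8, 4.9) after.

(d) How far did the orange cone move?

1.9

From (5.7, 5.7) to (5.5, 7.6), the orange cone covered √(0.2² + 1.9²) ≈ 1.9 units.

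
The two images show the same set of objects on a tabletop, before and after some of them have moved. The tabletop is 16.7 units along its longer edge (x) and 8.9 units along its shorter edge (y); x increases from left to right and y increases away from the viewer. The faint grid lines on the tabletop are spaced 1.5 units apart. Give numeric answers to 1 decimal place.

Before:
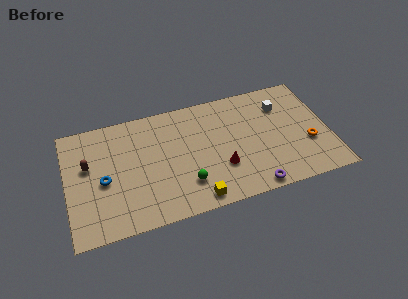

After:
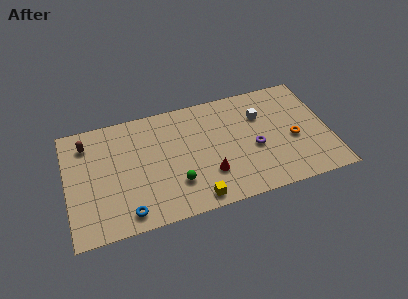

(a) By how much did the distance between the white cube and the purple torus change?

-3.8

They were about 6.3 units apart before and 2.5 after — 3.8 units closer together.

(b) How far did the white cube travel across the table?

1.5

The white cube moved from about (13.9, 6.6) to (12.5, 6.2), a distance of √(1.4² + 0.4²) ≈ 1.5.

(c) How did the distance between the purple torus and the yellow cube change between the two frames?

+1.3

The distance was about 3.6 in the first image and 4.9 in the second, so they moved 1.3 units further apart.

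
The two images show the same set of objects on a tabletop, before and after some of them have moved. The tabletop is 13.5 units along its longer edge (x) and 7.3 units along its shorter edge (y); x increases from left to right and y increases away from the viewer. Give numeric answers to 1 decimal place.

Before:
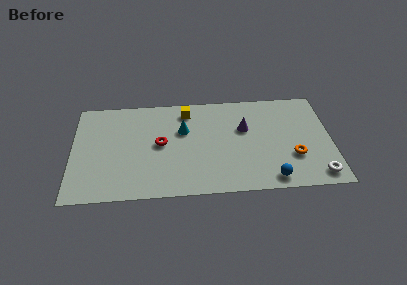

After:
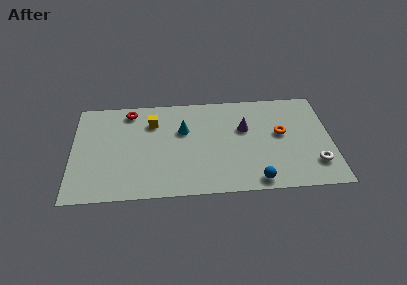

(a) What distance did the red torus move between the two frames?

3.0

From (4.6, 3.8) to (3.0, 6.3), the red torus covered √(1.6² + 2.5²) ≈ 3.0 units.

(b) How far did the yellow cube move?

1.9

The yellow cube moved from about (6.0, 6.1) to (4.2, 5.4), a distance of √(1.8² + 0.7²) ≈ 1.9.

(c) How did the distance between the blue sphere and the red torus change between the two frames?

+2.1

Before: roughly 6.4 units apart; after: 8.5. That's 2.1 units further apart.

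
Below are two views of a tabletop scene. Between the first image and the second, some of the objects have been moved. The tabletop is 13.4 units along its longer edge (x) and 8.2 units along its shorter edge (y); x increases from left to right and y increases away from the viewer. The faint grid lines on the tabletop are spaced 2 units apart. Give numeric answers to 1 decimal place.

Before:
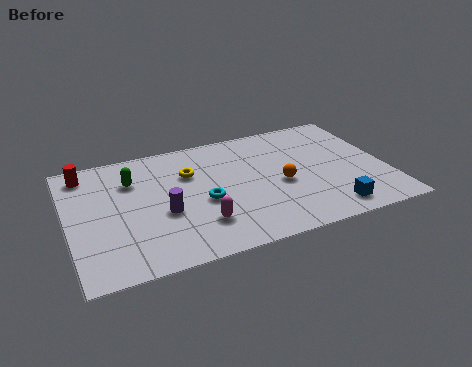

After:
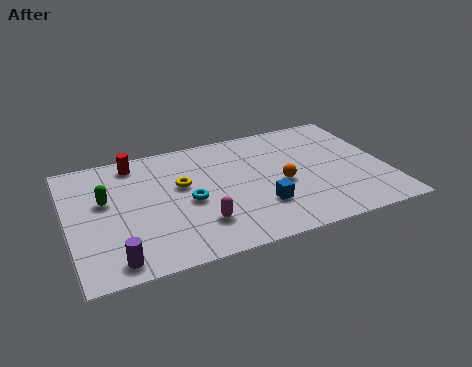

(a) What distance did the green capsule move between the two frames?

1.6

From (2.8, 5.9) to (1.6, 4.9), the green capsule covered √(1.2² + 1.0²) ≈ 1.6 units.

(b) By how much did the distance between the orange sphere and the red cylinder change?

-1.8

They were about 8.7 units apart before and 6.9 after — 1.8 units closer together.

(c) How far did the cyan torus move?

0.6

The cyan torus was near (5.6, 3.5) before and (5.0, 3.7) after, so it travelled √(0.6² + 0.2²) ≈ 0.6 units.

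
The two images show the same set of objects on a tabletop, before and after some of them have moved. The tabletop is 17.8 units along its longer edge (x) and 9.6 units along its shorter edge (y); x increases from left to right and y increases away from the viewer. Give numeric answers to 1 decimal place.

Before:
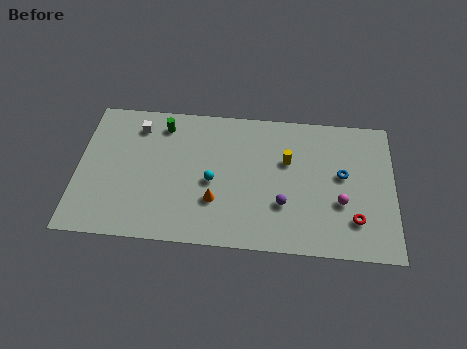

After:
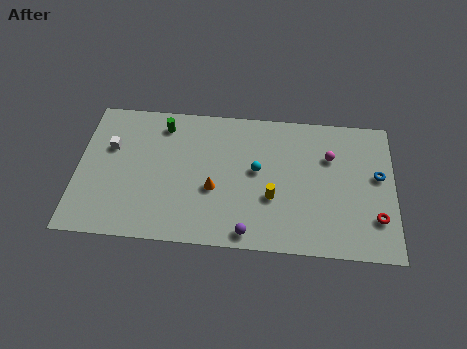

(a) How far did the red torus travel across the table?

1.2

From (15.6, 2.4) to (16.8, 2.6), the red torus covered √(1.2² + 0.2²) ≈ 1.2 units.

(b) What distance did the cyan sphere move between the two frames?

2.7

The cyan sphere moved from about (7.6, 4.3) to (10.1, 5.3), a distance of √(2.5² + 1.0²) ≈ 2.7.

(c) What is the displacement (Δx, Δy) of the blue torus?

(2.0, 0.1)

From the two frames, the blue torus sits at roughly (14.9, 5.4) before and (16.9, 5.5) after.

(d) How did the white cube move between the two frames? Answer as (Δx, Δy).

(-1.5, -1.6)

From the two frames, the white cube sits at roughly (3.3, 7.8) before and (1.8, 6.2) after.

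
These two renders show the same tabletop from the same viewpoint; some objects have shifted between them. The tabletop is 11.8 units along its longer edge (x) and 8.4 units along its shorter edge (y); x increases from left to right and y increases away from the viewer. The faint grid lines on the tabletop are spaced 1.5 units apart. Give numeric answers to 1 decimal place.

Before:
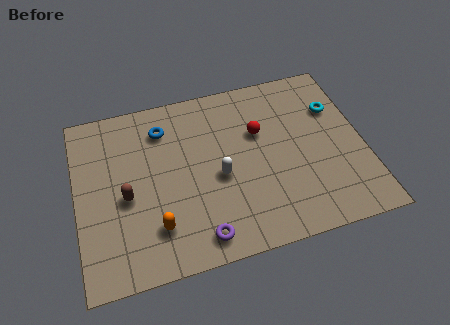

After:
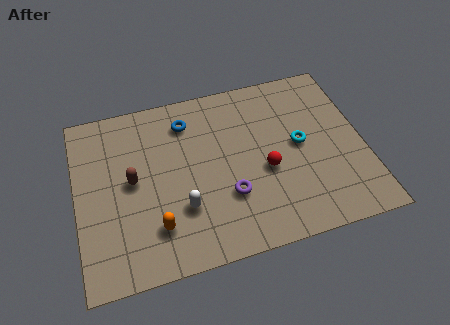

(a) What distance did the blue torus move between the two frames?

1.0

The blue torus was near (3.7, 6.6) before and (4.7, 6.7) after, so it travelled √(1.0² + 0.1²) ≈ 1.0 units.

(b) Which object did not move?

the orange capsule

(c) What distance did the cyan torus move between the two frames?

2.1

From (10.8, 5.8) to (9.2, 4.4), the cyan torus covered √(1.6² + 1.4²) ≈ 2.1 units.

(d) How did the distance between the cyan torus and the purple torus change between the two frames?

-4.1

The distance was about 7.6 in the first image and 3.5 in the second, so they moved 4.1 units closer together.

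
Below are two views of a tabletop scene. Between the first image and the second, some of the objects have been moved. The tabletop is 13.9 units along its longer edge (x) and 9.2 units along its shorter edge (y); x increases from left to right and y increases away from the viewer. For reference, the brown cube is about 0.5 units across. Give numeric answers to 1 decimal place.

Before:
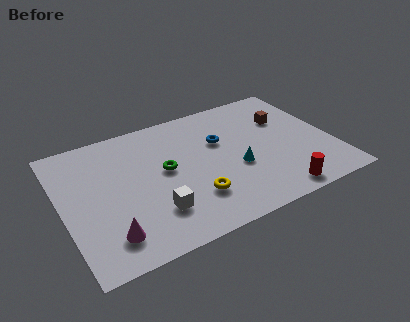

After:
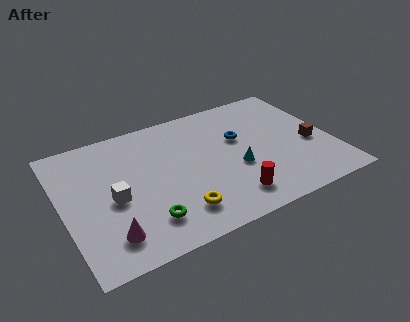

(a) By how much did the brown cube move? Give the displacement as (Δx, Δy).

(1.0, -2.4)

The brown cube was at about (11.8, 6.2) and moved to about (12.8, 3.8).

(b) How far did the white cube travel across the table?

2.5

From (4.4, 2.4) to (2.5, 4.1), the white cube covered √(1.9² + 1.7²) ≈ 2.5 units.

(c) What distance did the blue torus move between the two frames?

1.0

The blue torus moved from about (8.3, 5.9) to (9.3, 5.7), a distance of √(1.0² + 0.2²) ≈ 1.0.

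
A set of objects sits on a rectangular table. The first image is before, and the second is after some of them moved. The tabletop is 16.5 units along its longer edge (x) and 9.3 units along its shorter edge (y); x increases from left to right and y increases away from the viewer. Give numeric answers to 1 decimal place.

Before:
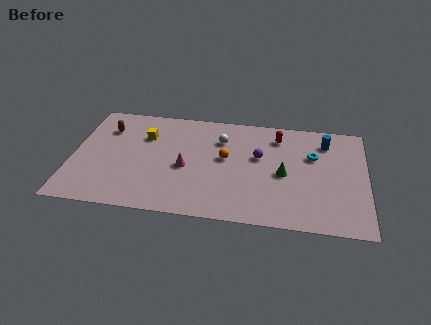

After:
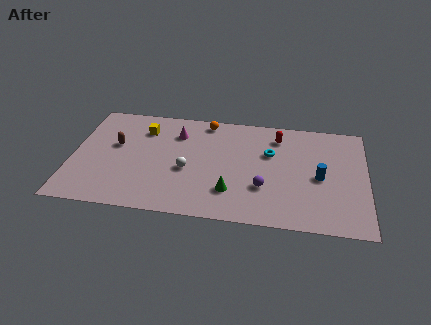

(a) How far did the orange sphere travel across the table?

3.3

From (8.6, 5.2) to (7.4, 8.3), the orange sphere covered √(1.2² + 3.1²) ≈ 3.3 units.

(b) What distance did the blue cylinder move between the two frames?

3.1

The blue cylinder moved from about (14.2, 7.4) to (13.9, 4.3), a distance of √(0.3² + 3.1²) ≈ 3.1.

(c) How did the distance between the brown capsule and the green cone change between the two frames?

-3.1

They were about 10.4 units apart before and 7.3 after — 3.1 units closer together.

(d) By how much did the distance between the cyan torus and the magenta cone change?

-2.0

Before: roughly 7.4 units apart; after: 5.4. That's 2.0 units closer together.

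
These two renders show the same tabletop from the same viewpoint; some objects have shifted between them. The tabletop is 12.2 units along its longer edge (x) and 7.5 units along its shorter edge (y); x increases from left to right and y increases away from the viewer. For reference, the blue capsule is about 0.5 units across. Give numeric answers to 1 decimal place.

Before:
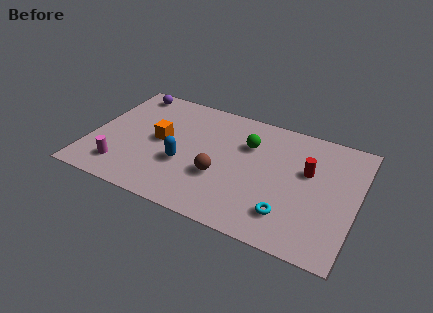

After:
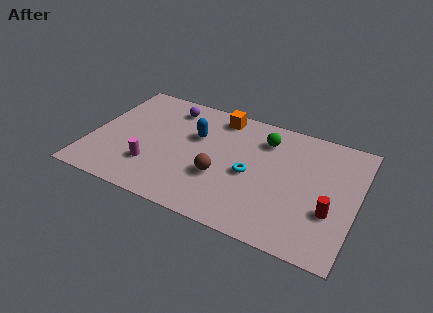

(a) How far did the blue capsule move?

2.0

From (4.4, 2.8) to (4.7, 4.8), the blue capsule covered √(0.3² + 2.0²) ≈ 2.0 units.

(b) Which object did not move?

the brown sphere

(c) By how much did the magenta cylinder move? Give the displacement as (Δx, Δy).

(1.3, 0.6)

The magenta cylinder started near (1.7, 1.5) and ended near (3.0, 2.1).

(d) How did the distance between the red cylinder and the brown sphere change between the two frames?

+0.8

The distance was about 4.2 in the first image and 5.0 in the second, so they moved 0.8 units further apart.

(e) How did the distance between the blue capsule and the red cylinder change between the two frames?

+1.0

They were about 5.8 units apart before and 6.8 after — 1.0 units further apart.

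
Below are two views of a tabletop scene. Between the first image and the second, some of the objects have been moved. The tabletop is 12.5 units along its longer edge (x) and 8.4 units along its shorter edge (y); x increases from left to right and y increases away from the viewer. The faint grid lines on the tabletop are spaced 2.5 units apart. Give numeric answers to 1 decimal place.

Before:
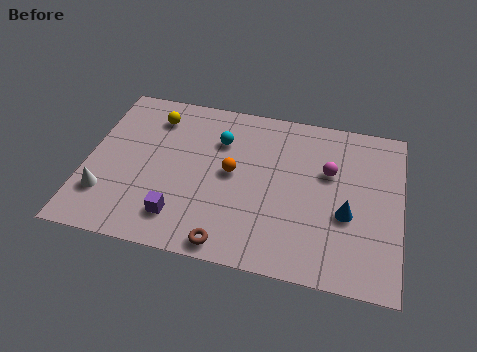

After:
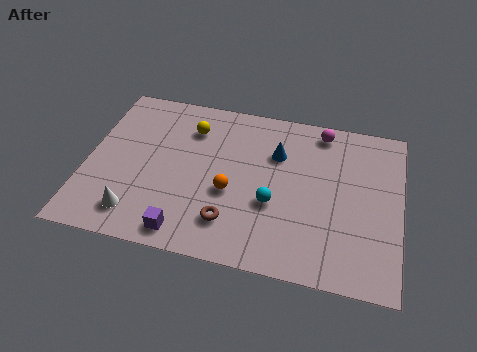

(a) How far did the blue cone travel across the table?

3.8

From (10.4, 3.3) to (7.5, 5.8), the blue cone covered √(2.9² + 2.5²) ≈ 3.8 units.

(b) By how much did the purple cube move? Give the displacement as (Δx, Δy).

(0.3, -0.7)

The purple cube was at about (3.9, 1.7) and moved to about (4.2, 1.0).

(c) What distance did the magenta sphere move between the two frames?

2.1

From (9.6, 5.3) to (9.2, 7.4), the magenta sphere covered √(0.4² + 2.1²) ≈ 2.1 units.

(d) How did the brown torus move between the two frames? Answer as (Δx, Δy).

(0.0, 1.1)

The brown torus started near (5.9, 0.8) and ended near (5.9, 1.9).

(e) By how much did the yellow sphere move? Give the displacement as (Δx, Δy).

(1.5, -0.3)

The yellow sphere was at about (2.5, 6.7) and moved to about (4.0, 6.4).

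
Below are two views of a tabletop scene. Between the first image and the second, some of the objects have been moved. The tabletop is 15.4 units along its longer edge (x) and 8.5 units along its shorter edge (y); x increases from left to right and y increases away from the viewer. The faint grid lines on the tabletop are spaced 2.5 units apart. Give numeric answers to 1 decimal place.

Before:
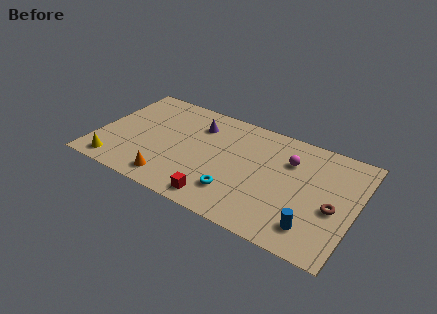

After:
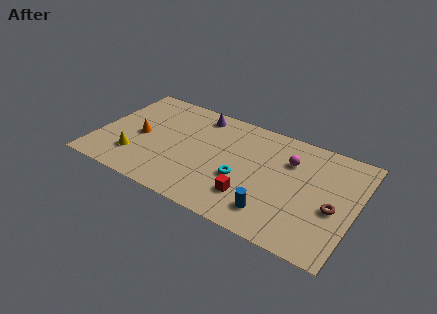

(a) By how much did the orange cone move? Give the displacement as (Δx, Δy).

(-2.3, 2.7)

From the two frames, the orange cone sits at roughly (4.8, 1.3) before and (2.5, 4.0) after.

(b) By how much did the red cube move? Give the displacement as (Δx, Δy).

(1.8, 1.1)

From the two frames, the red cube sits at roughly (7.7, 1.1) before and (9.5, 2.2) after.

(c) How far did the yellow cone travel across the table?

1.5

The yellow cone was near (1.5, 1.1) before and (2.5, 2.2) after, so it travelled √(1.0² + 1.1²) ≈ 1.5 units.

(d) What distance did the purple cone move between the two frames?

0.9

The purple cone was near (5.7, 6.4) before and (5.6, 7.3) after, so it travelled √(0.1² + 0.9²) ≈ 0.9 units.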